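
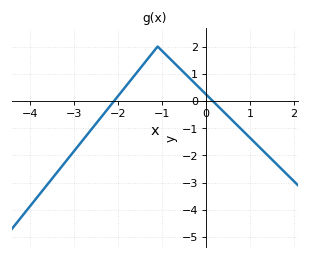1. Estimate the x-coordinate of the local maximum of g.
-1.1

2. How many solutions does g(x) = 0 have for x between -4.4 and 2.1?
2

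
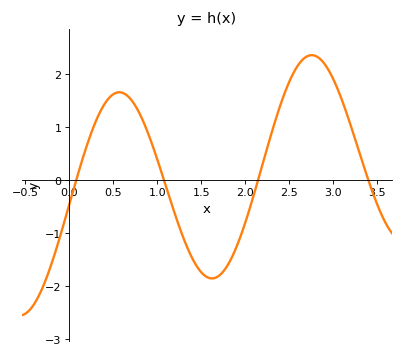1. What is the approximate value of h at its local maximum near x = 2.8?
2.36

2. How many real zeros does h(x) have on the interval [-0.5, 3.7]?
4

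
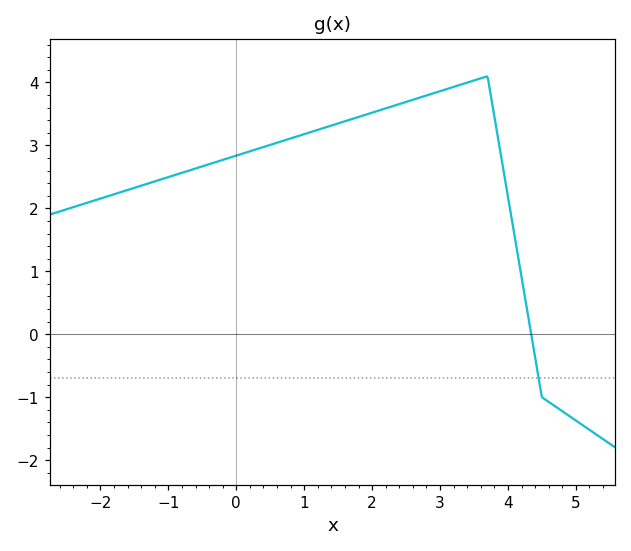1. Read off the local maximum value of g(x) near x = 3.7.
4.1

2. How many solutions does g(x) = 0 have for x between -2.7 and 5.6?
1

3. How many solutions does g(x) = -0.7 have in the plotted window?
1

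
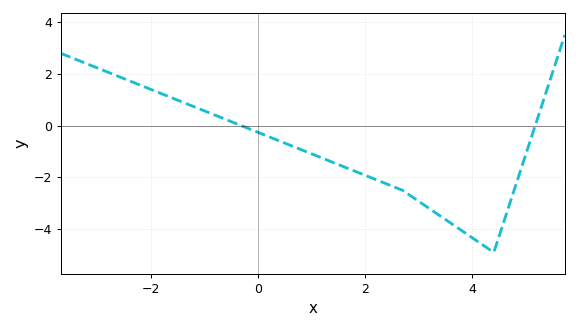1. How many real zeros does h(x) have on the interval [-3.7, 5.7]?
2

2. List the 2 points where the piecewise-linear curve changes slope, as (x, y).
(2.7, -2.5); (4.4, -4.9)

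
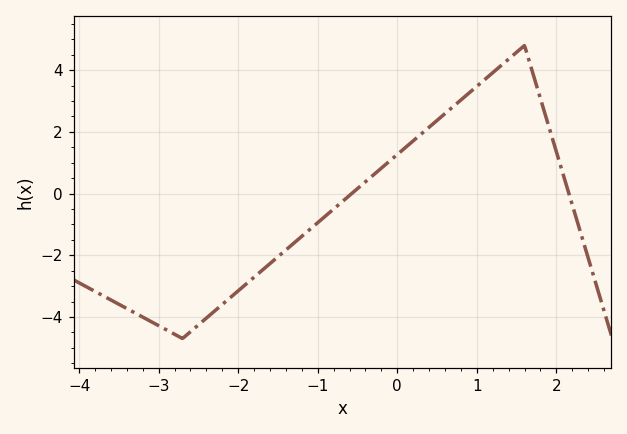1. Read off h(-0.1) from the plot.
1.04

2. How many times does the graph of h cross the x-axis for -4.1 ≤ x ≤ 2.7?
2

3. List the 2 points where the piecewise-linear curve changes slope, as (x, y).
(-2.7, -4.7); (1.6, 4.8)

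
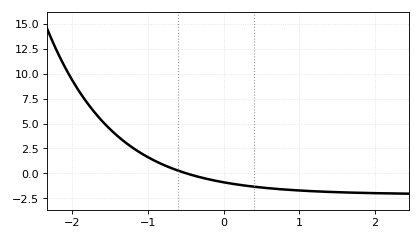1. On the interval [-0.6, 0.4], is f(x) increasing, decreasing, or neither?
decreasing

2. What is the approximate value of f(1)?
-1.8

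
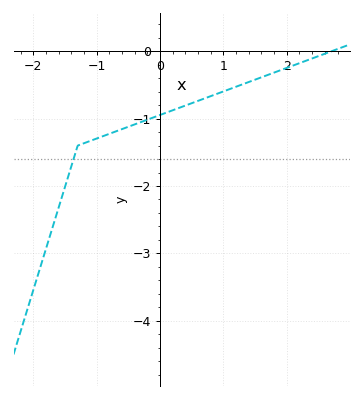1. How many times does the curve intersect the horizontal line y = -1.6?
1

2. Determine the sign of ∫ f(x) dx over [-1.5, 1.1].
negative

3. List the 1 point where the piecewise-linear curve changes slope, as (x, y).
(-1.3, -1.4)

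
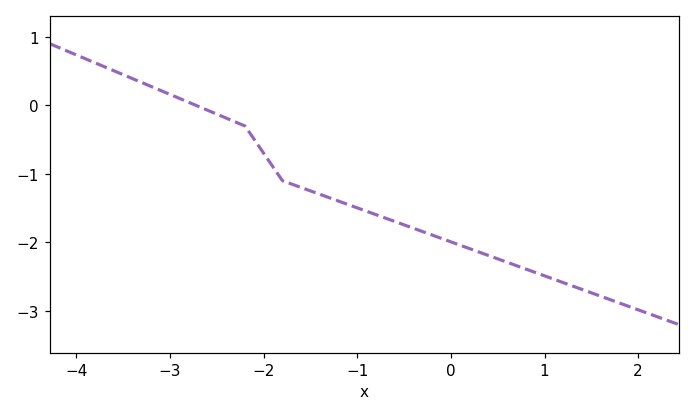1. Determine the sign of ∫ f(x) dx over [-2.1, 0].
negative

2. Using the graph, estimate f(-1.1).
-1.45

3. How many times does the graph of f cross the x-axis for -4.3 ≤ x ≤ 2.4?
1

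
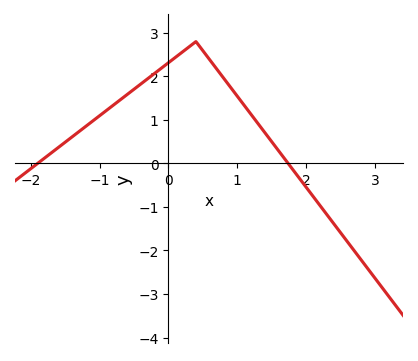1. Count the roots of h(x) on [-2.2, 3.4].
2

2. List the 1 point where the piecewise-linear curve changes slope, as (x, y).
(0.4, 2.8)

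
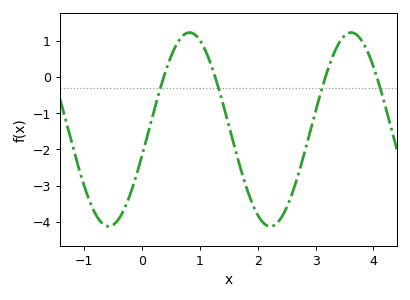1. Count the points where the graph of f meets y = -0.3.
4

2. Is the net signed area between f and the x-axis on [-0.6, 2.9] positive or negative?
negative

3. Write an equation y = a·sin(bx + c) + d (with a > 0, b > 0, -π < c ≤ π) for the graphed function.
y = 2.68sin(2.2x - 0.28) - 1.45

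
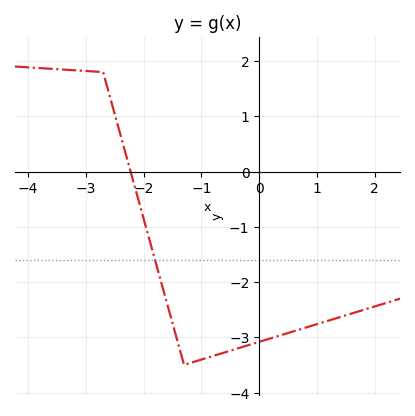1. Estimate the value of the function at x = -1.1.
-3.4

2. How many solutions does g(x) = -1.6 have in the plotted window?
1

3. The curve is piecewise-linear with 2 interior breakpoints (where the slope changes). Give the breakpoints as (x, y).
(-2.7, 1.8); (-1.3, -3.5)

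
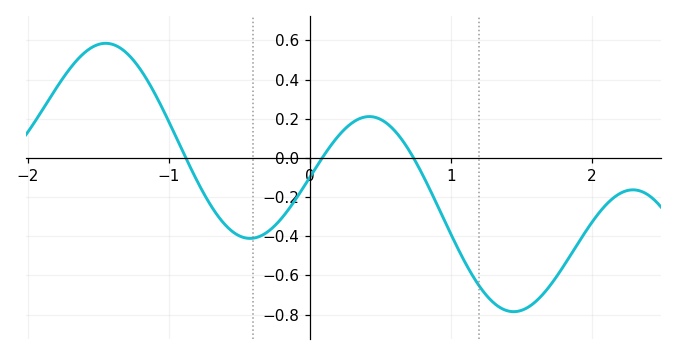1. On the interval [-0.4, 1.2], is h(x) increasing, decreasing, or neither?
neither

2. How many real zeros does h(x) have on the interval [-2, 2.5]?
3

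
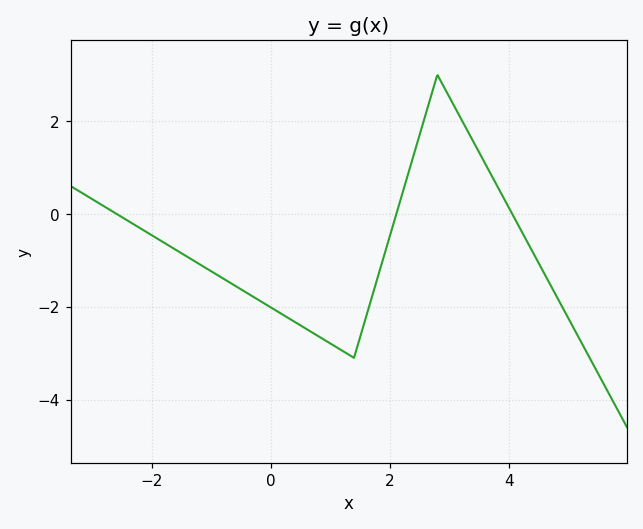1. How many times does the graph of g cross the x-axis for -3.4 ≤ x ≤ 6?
3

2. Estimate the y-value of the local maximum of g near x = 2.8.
3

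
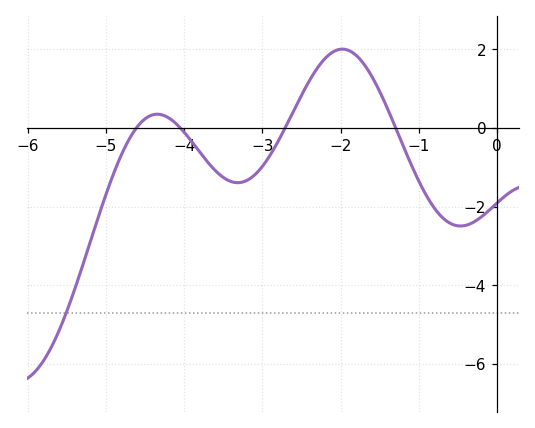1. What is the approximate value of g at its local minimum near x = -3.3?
-1.4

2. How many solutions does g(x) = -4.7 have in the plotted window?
1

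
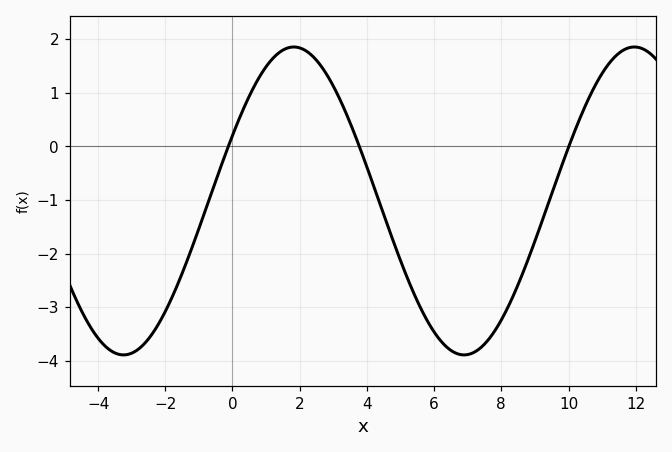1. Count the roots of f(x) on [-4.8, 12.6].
3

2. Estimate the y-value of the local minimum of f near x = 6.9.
-3.9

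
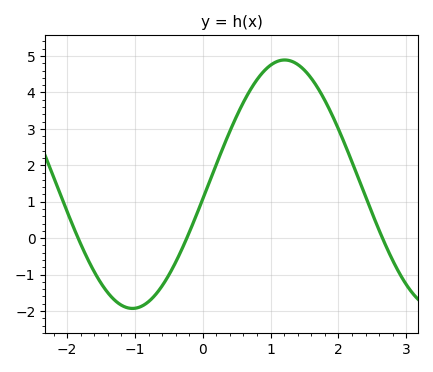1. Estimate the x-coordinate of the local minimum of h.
-1.04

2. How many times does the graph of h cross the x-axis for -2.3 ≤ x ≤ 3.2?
3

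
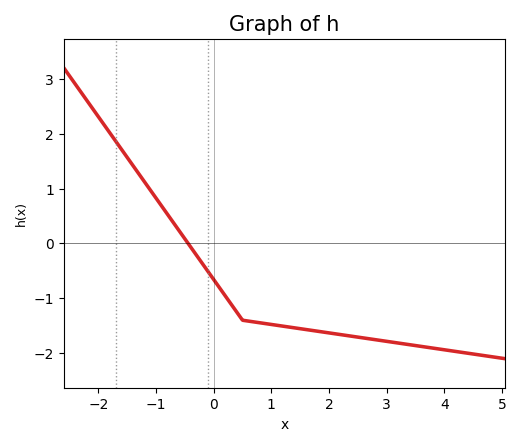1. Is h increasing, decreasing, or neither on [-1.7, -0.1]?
decreasing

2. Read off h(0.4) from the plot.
-1.25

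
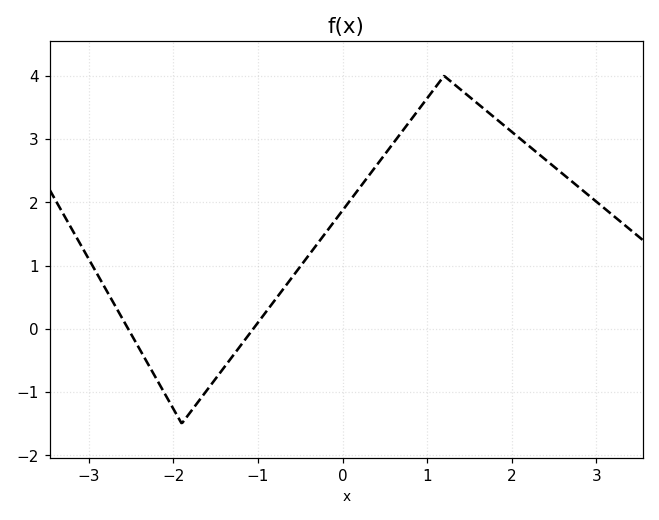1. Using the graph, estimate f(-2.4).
-0.315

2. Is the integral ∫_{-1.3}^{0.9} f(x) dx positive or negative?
positive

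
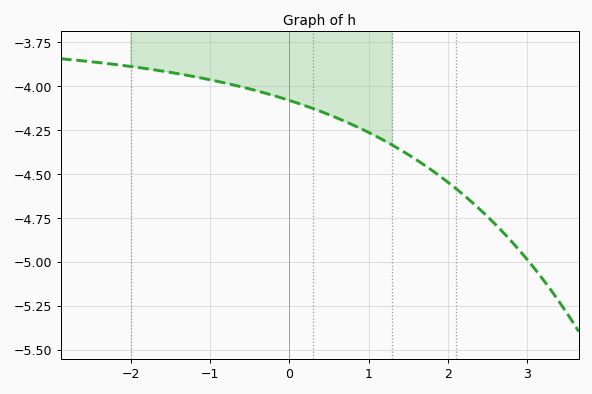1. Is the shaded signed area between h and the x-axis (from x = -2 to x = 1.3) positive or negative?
negative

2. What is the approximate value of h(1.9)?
-4.52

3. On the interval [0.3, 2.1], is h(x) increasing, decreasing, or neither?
decreasing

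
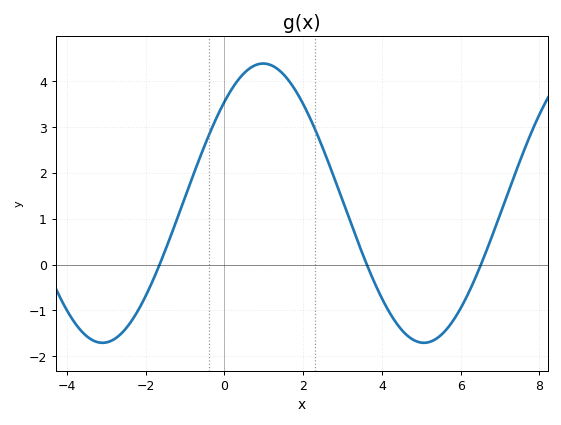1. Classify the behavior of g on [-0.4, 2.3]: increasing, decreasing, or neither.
neither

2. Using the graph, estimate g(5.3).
-1.66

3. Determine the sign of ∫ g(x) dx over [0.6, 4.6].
positive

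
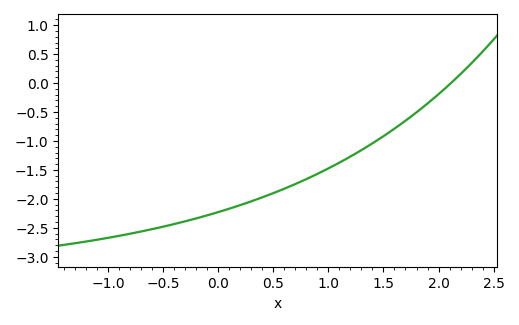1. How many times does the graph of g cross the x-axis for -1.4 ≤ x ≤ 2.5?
1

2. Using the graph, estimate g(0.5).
-1.9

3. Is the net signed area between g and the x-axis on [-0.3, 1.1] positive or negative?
negative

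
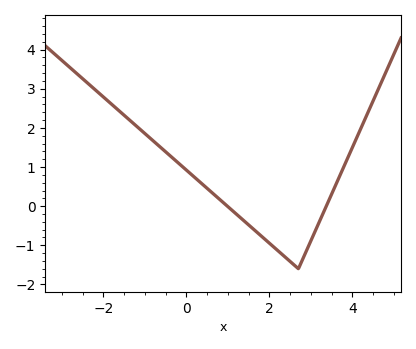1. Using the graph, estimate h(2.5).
-1.41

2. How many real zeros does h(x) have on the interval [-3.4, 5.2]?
2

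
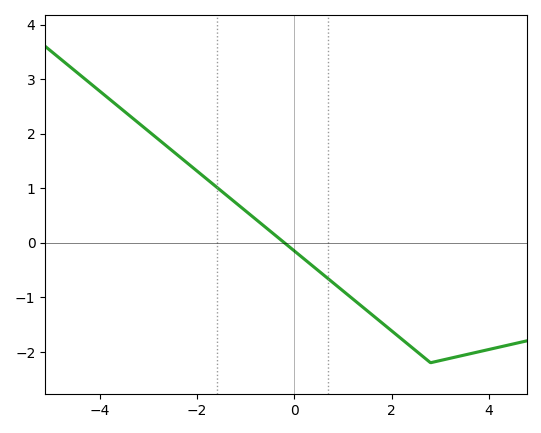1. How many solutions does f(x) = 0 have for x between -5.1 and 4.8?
1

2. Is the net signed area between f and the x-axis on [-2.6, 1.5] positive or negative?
positive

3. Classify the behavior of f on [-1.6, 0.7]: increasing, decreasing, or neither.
decreasing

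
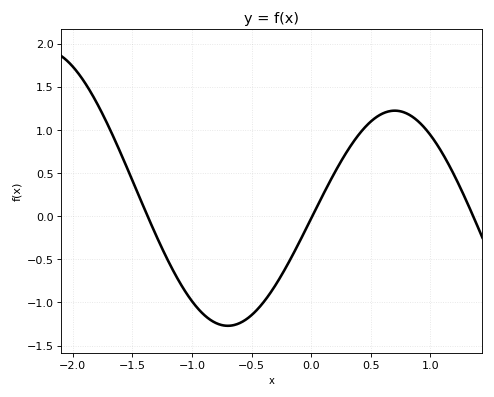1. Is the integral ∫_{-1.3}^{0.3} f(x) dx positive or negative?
negative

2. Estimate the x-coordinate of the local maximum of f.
0.701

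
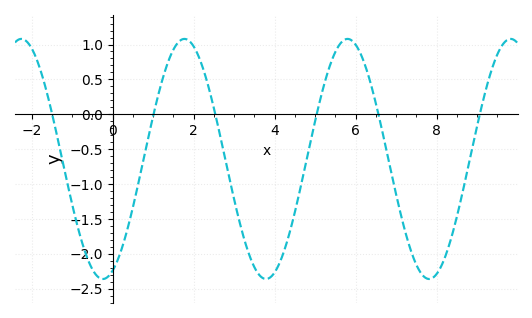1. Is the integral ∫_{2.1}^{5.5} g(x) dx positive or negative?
negative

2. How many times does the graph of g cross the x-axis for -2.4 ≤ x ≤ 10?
6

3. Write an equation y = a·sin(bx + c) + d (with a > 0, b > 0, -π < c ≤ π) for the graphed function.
y = 1.72sin(1.56x - 1.19) - 0.64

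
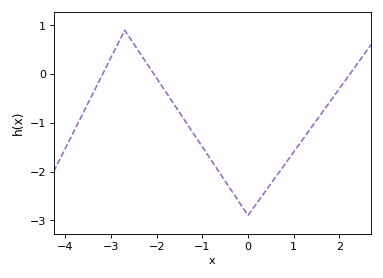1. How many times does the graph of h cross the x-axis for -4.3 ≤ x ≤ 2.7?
3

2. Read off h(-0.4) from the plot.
-2.3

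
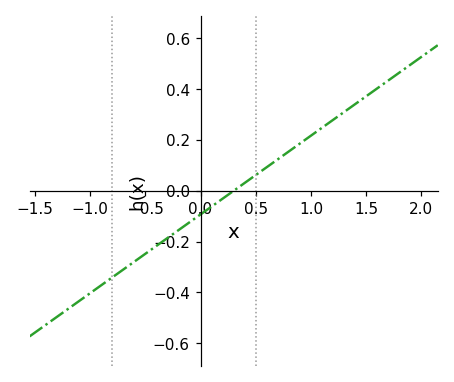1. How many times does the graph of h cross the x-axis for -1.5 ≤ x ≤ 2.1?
1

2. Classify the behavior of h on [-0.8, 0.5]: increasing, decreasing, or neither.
increasing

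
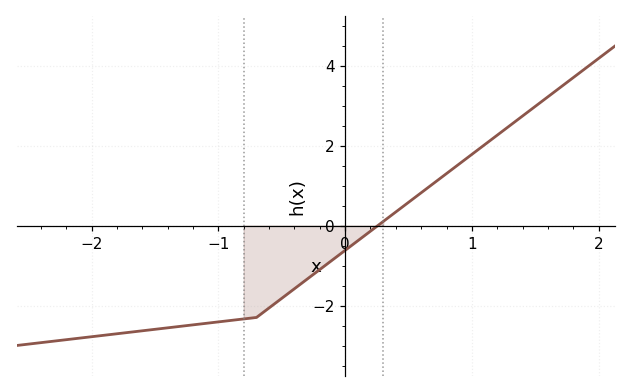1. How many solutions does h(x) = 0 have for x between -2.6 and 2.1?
1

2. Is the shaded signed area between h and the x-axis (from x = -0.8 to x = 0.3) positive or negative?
negative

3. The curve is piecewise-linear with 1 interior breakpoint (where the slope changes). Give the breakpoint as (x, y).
(-0.7, -2.3)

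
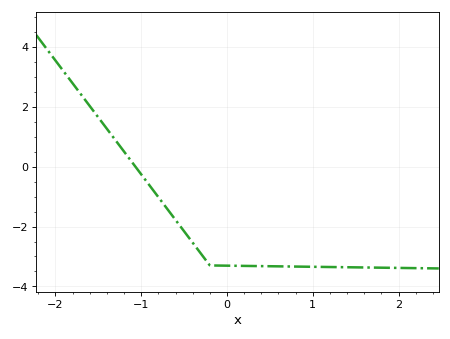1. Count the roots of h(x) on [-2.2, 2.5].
1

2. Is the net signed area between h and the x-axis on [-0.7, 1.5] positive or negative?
negative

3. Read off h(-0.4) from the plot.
-2.6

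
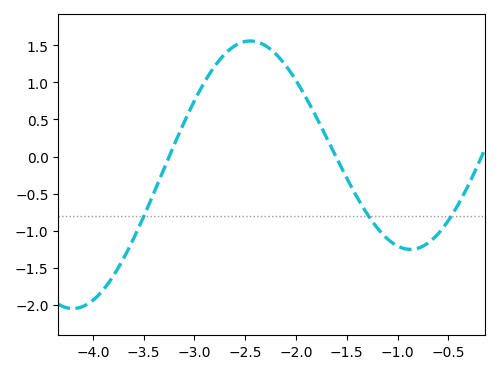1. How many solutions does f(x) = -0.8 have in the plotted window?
3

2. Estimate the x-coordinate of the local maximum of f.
-2.5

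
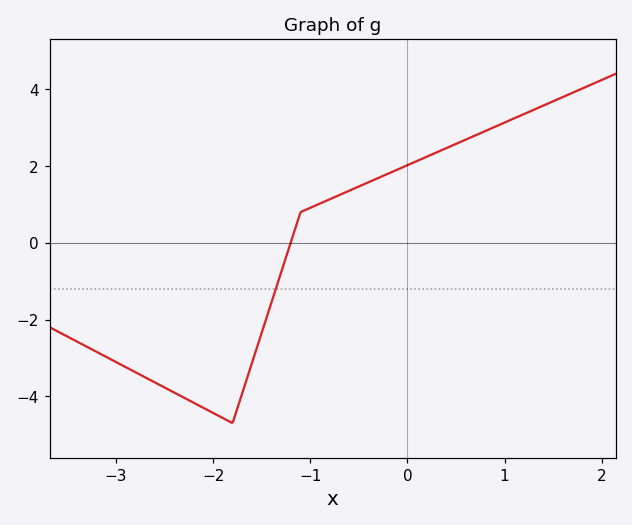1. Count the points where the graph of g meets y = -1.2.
1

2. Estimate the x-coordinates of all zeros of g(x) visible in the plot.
-1.2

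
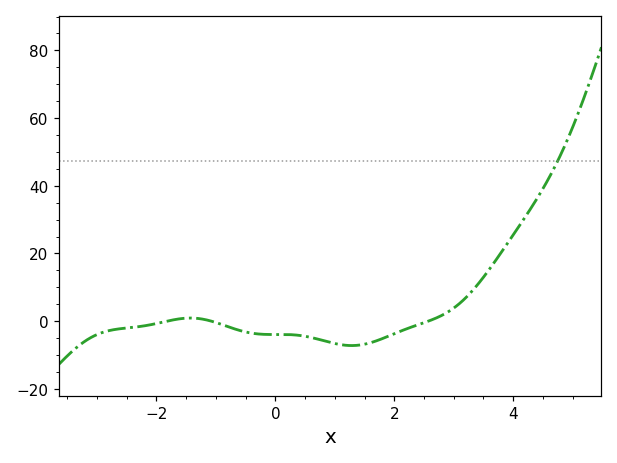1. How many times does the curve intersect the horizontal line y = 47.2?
1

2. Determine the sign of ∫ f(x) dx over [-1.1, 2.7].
negative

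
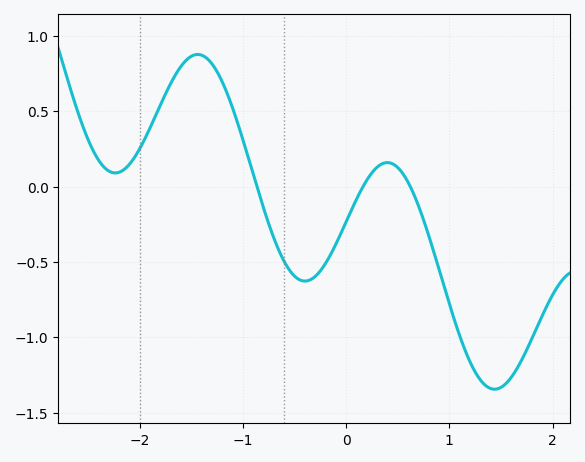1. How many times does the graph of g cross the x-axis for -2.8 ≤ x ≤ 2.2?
3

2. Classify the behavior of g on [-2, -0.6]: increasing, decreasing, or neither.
neither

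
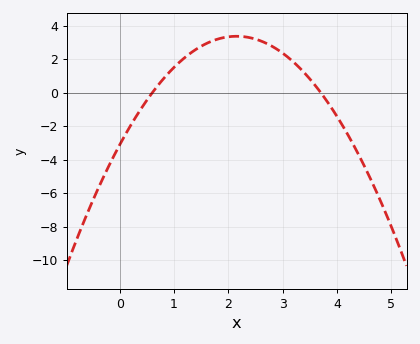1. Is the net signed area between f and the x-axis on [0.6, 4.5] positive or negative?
positive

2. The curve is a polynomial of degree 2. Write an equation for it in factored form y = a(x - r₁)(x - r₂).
y = -1.4(x - 0.6)(x - 3.7)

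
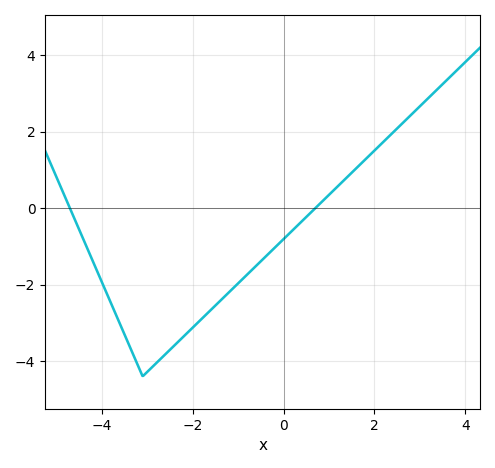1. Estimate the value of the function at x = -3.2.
-4.13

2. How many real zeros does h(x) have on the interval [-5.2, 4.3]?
2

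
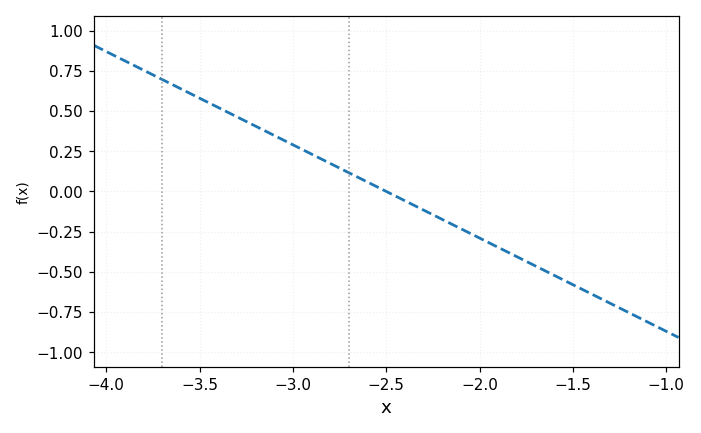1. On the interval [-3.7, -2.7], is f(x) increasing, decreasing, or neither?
decreasing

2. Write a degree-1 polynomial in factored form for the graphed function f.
y = -0.58(x + 2.5)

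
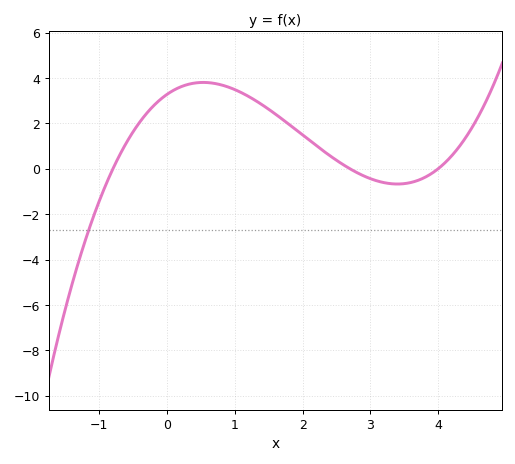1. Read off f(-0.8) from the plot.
0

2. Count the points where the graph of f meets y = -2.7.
1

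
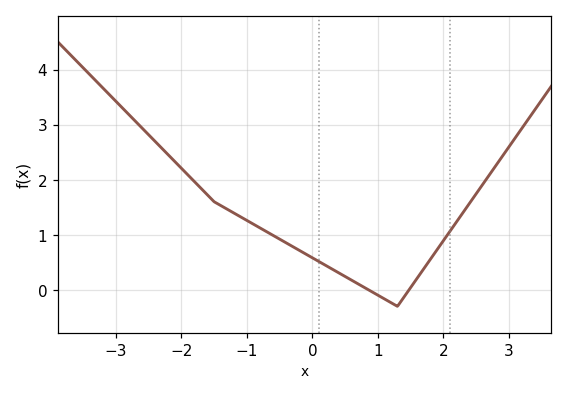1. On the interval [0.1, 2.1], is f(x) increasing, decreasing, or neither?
neither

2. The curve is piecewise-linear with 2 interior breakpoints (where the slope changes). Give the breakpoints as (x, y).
(-1.5, 1.6); (1.3, -0.3)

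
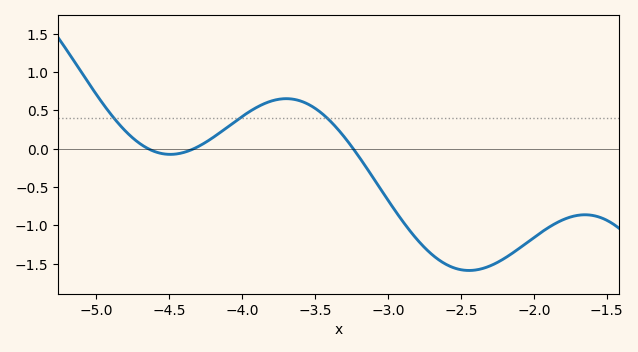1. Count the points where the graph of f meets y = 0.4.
3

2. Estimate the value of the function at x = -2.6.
-1.51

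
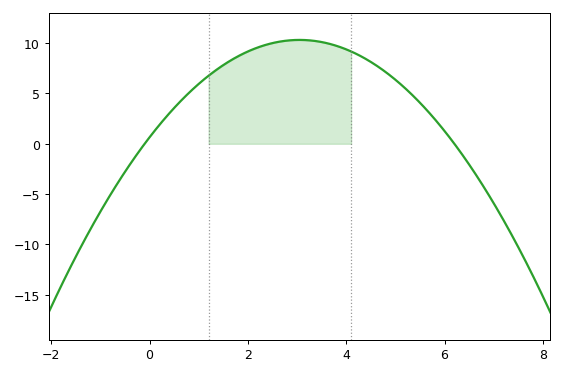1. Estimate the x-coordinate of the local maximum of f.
3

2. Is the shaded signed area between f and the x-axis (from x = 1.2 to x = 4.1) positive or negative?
positive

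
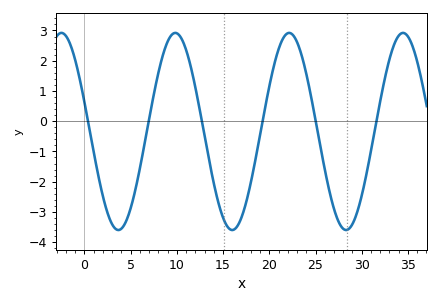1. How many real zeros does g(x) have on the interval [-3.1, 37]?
6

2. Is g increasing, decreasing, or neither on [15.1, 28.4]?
neither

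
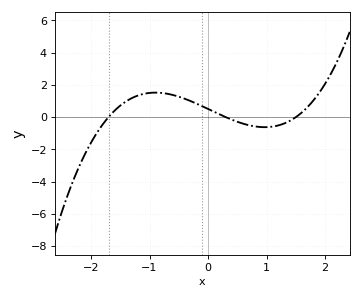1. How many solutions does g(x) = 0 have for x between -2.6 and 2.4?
3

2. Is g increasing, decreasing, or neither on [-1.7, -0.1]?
neither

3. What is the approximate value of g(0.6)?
-0.4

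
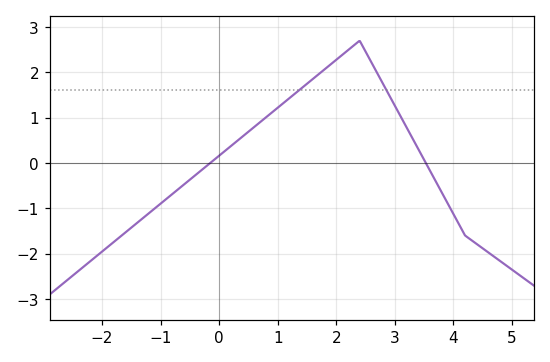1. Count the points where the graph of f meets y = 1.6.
2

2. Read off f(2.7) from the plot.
2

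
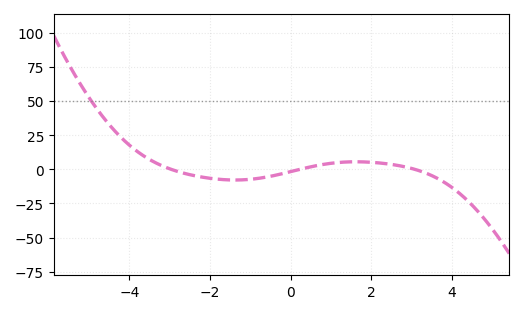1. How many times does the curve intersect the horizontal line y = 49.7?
1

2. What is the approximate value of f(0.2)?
-0.237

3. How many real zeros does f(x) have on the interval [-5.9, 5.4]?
3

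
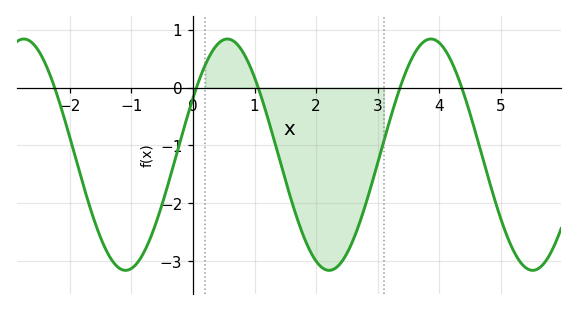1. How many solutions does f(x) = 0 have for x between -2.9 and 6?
5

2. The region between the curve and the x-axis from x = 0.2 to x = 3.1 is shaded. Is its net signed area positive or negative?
negative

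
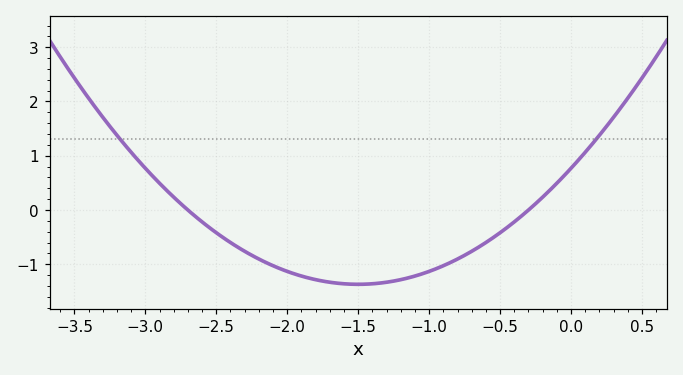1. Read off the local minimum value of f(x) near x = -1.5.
-1.37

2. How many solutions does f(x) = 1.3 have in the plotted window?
2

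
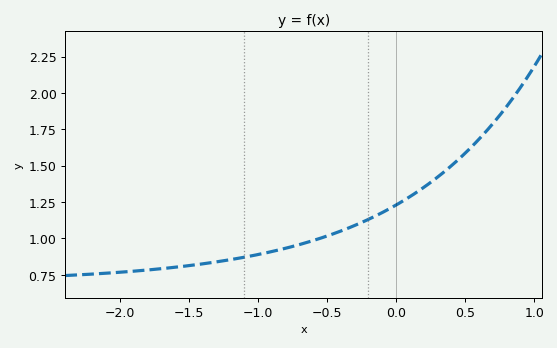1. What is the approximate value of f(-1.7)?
0.8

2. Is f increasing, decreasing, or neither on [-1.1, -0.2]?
increasing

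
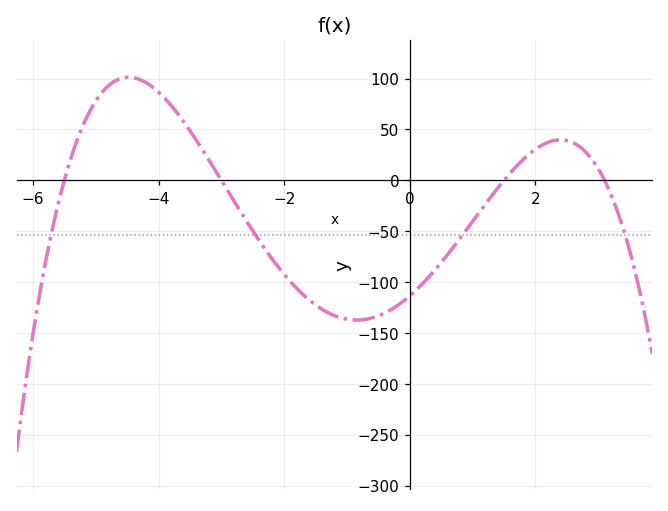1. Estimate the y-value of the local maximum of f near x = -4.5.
100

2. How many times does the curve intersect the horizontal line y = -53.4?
4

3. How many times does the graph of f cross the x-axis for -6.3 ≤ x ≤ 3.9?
4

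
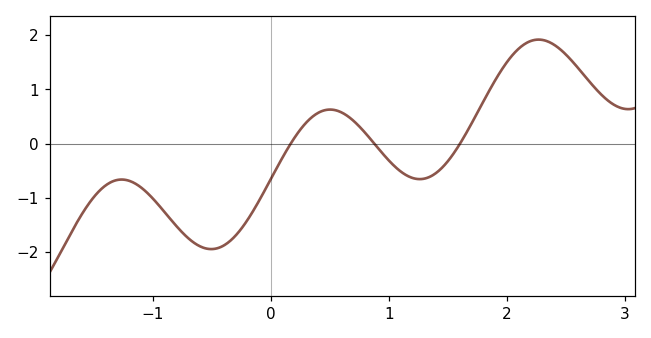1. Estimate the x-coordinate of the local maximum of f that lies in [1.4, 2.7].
2.3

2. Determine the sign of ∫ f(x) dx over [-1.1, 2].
negative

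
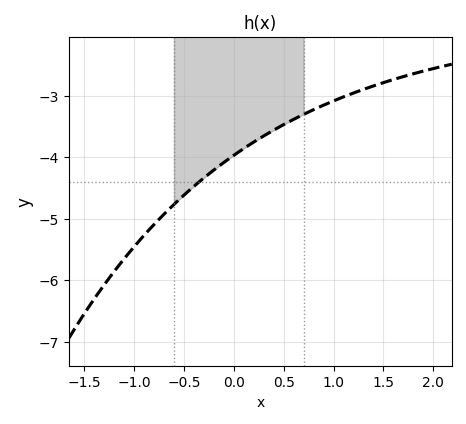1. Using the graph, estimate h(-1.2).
-5.86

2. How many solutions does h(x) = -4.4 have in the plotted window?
1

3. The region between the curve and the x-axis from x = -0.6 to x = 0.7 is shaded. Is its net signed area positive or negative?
negative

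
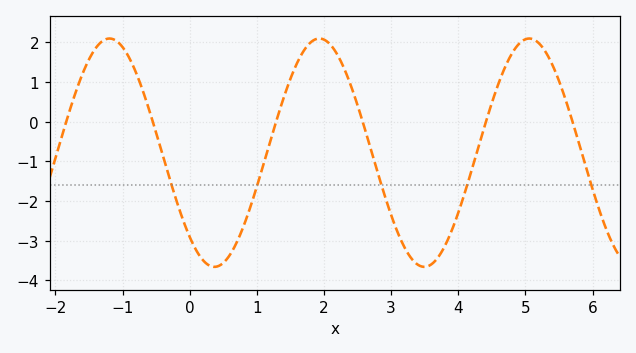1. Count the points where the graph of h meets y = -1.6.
5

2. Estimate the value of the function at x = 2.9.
-1.84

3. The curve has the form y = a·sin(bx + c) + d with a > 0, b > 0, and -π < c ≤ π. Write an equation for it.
y = 2.88sin(2.01x - 2.31) - 0.78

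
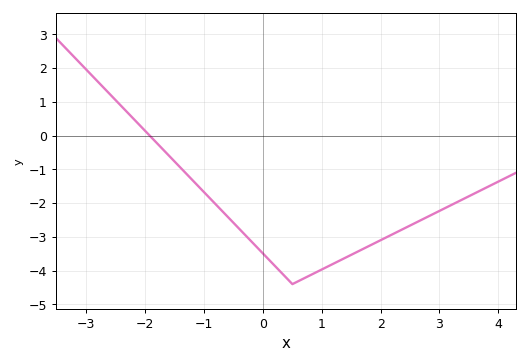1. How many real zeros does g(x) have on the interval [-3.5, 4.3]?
1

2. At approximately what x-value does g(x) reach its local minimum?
0.4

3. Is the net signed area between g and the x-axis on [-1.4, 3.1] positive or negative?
negative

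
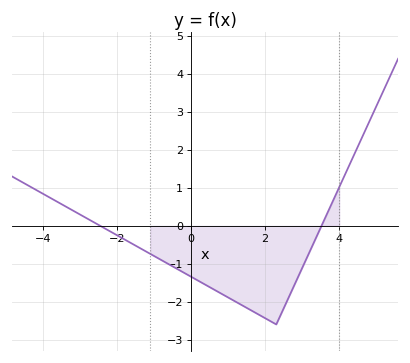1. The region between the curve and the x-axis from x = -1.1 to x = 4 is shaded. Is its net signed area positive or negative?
negative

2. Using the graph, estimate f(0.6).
-1.67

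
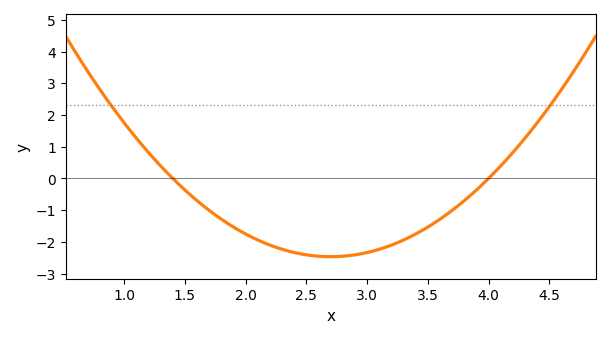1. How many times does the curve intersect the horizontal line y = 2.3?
2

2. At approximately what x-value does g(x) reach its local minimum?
2.7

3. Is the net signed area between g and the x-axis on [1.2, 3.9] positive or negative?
negative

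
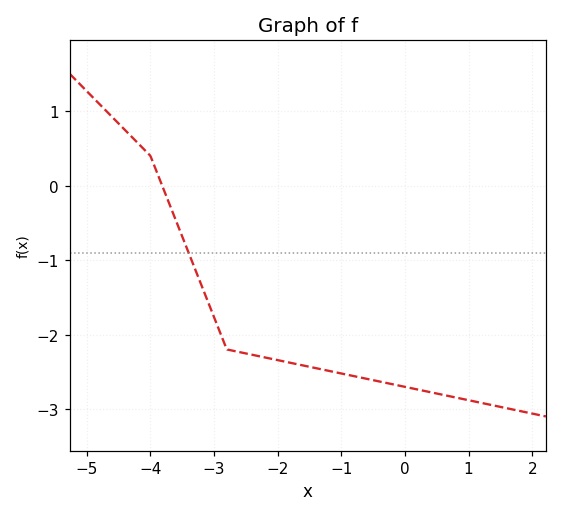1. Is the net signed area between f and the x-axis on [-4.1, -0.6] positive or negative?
negative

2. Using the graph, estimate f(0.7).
-2.8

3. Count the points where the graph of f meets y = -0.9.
1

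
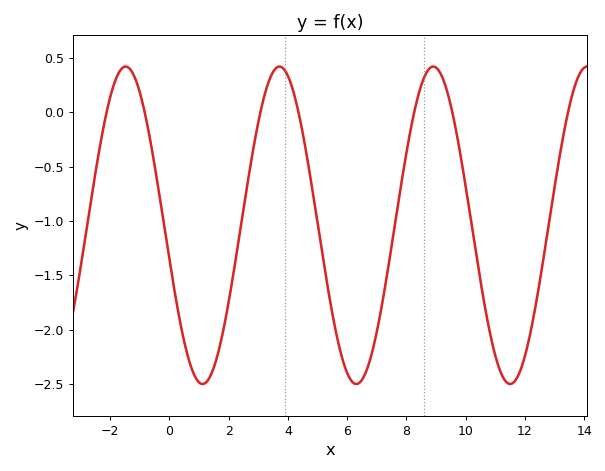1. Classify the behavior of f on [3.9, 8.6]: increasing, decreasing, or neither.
neither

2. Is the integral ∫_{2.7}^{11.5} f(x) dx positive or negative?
negative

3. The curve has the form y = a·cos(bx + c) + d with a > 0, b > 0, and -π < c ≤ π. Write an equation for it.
y = 1.46cos(1.2x + 1.8) - 1.04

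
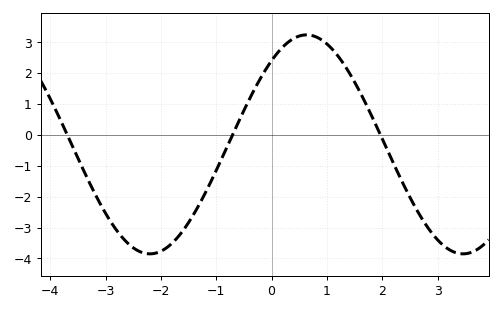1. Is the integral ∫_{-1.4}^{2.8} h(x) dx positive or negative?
positive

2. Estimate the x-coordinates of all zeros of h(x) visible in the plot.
-3.69, -0.706, 1.97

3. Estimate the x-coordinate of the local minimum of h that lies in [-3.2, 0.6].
-2.2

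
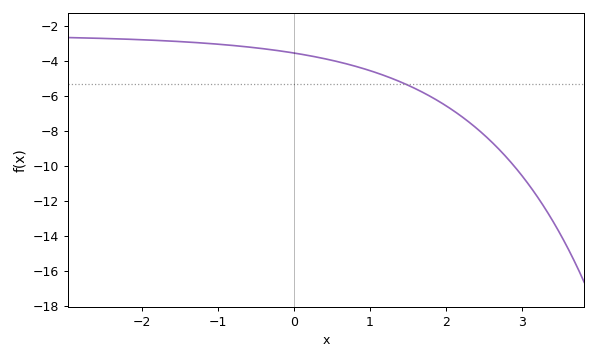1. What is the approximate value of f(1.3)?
-5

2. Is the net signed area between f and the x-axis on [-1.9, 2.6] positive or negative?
negative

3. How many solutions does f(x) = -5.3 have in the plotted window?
1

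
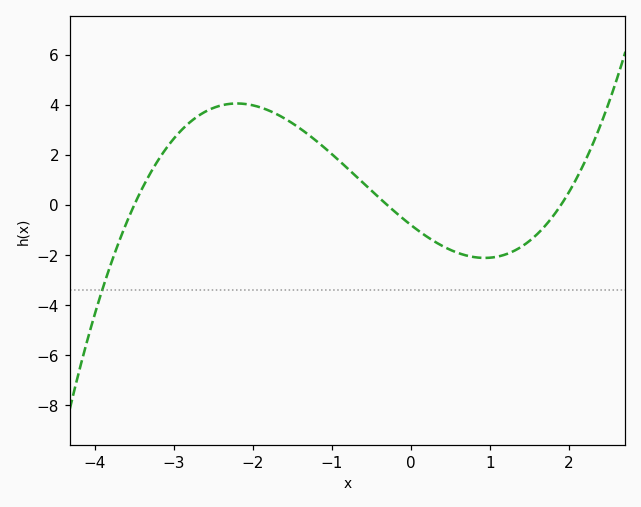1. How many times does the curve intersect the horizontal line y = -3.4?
1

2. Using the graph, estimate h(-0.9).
1.75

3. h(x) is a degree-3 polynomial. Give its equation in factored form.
y = 0.4(x + 3.5)(x + 0.3)(x - 1.9)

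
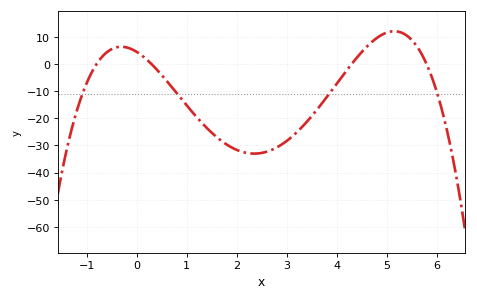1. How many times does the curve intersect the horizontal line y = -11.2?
4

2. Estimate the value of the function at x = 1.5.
-25.3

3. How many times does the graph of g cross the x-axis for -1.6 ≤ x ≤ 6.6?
4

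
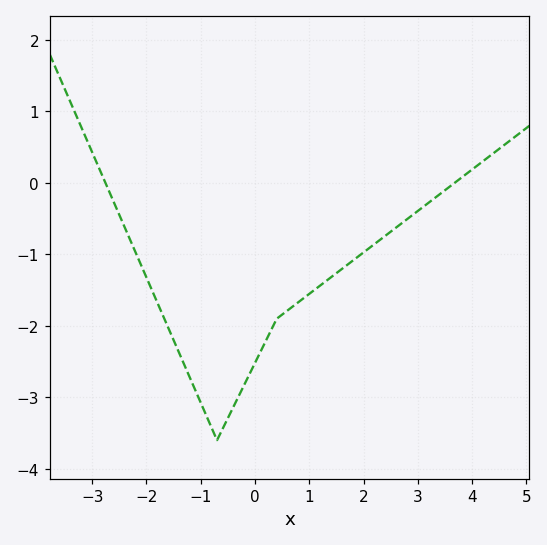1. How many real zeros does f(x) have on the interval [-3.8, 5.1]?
2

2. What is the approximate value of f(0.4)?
-1.9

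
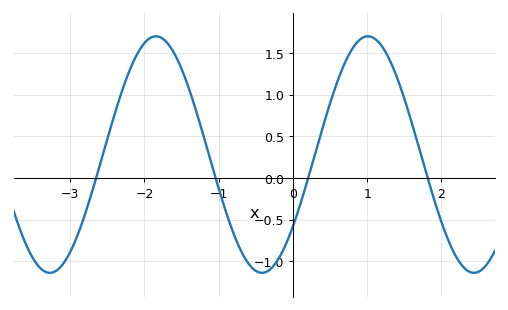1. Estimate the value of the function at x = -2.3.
1.05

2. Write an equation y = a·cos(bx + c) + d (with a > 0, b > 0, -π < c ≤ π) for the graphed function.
y = 1.42cos(2.2x - 2.2) + 0.28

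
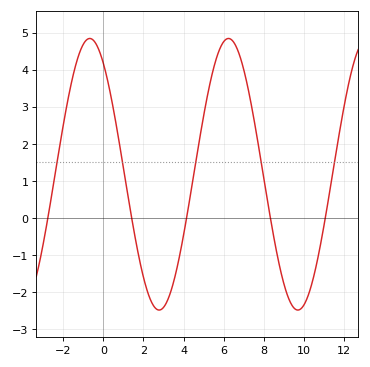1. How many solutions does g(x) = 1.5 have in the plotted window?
5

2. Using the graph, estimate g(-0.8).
4.81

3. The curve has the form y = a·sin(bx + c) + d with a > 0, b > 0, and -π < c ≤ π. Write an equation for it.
y = 3.66sin(0.91x + 2.18) + 1.18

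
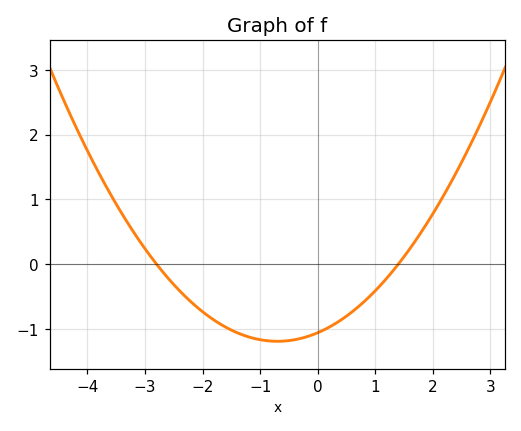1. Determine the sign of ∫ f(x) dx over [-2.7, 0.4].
negative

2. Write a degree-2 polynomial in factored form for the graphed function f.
y = 0.27(x + 2.8)(x - 1.4)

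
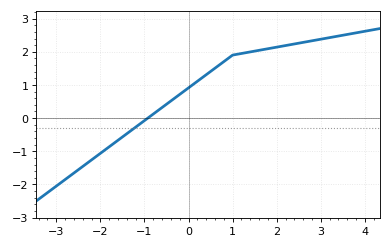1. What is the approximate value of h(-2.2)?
-1.26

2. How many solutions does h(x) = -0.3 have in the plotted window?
1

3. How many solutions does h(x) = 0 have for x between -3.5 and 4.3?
1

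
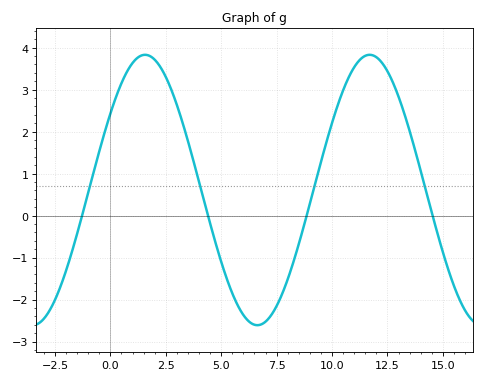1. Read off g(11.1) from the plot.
3.61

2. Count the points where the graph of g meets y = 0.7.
4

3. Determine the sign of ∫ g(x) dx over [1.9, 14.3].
positive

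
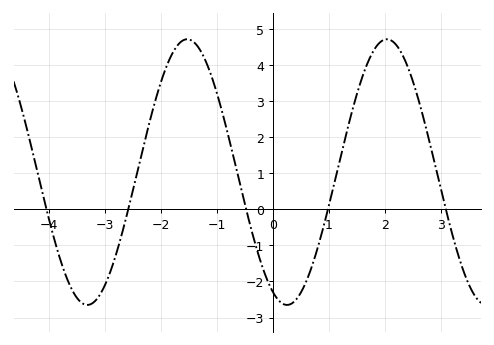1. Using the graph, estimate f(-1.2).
4.1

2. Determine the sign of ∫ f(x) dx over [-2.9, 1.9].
positive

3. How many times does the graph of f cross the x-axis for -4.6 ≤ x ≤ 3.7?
5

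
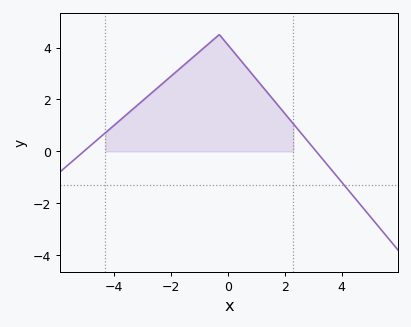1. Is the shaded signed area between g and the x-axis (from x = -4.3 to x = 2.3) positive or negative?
positive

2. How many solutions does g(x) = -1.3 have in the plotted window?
1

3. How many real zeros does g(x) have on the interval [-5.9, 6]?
2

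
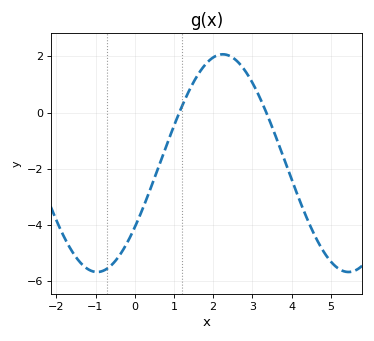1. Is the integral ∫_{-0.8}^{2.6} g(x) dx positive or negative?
negative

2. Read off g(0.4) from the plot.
-2.72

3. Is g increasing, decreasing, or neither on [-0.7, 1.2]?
increasing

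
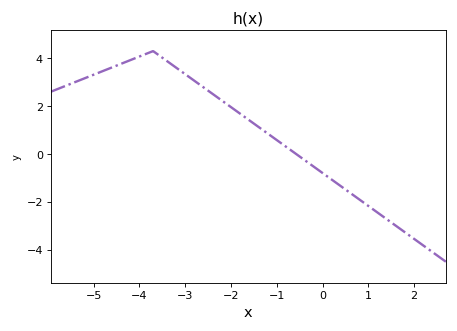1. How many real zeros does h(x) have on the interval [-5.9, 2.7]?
1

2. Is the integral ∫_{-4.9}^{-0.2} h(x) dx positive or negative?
positive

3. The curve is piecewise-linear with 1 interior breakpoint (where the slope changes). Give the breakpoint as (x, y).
(-3.7, 4.3)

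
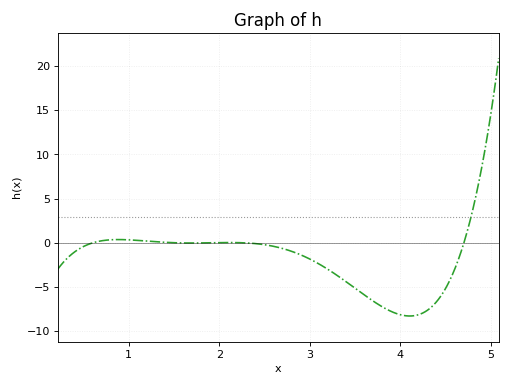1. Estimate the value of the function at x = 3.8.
-7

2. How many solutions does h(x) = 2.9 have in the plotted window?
1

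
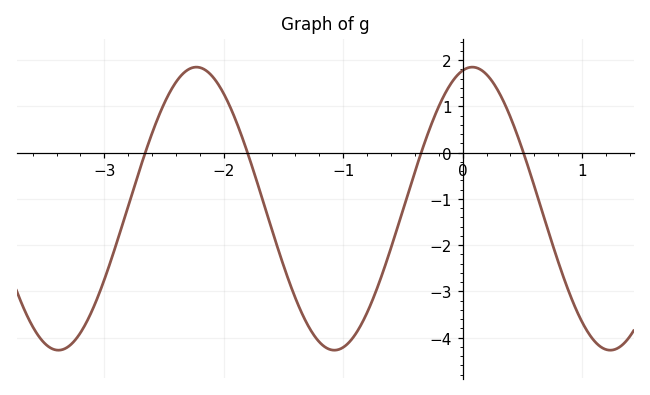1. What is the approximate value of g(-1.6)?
-1.64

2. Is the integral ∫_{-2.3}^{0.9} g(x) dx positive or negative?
negative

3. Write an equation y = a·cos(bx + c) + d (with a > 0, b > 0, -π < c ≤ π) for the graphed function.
y = 3.06cos(2.72x - 0.22) - 1.21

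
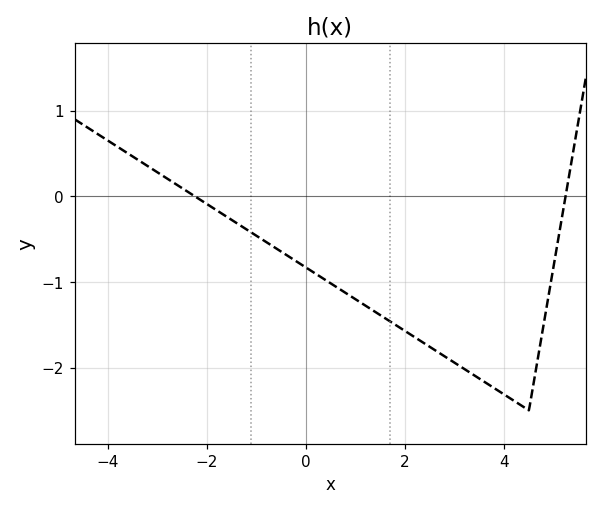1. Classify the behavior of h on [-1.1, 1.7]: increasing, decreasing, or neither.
decreasing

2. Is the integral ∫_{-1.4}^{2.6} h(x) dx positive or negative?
negative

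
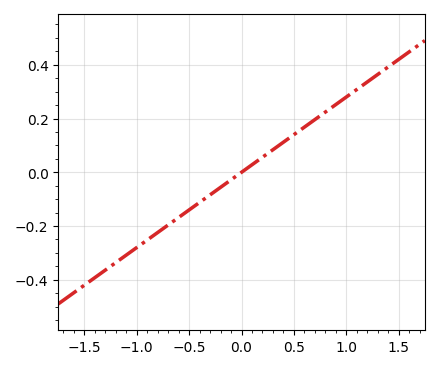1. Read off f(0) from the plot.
0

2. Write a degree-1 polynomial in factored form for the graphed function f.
y = 0.28(x - 0)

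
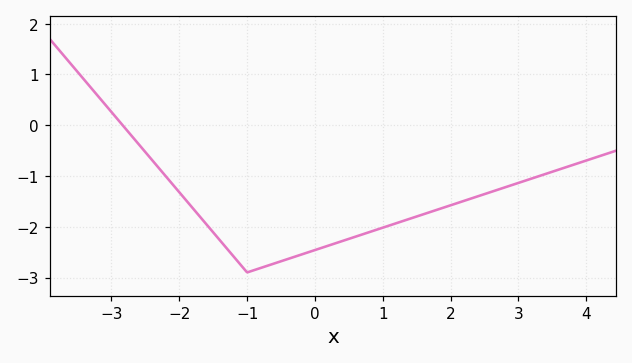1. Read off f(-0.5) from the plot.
-2.68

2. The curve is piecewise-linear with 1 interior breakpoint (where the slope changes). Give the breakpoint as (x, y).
(-1, -2.9)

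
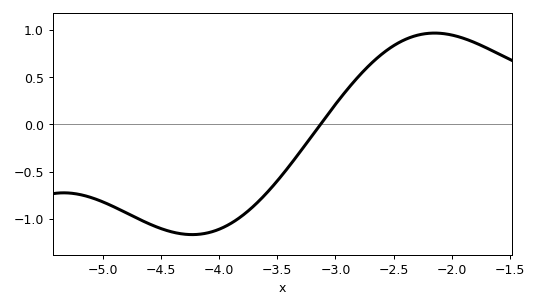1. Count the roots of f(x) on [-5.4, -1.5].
1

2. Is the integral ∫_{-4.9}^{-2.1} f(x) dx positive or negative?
negative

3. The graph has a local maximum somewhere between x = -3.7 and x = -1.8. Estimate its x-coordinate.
-2.15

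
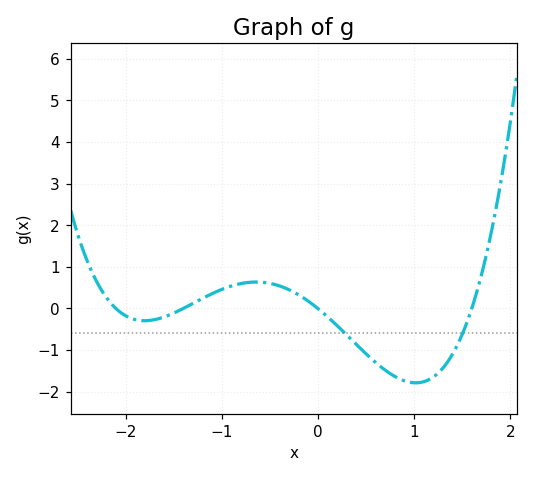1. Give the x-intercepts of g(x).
-2.1, -1.4, 0, 1.6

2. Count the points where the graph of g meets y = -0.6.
2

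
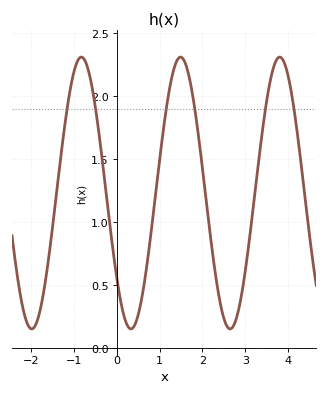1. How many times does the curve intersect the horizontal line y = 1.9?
6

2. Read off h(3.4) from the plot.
1.75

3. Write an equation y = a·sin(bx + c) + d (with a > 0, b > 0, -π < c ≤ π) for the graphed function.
y = 1.08sin(2.7x - 2.5) + 1.23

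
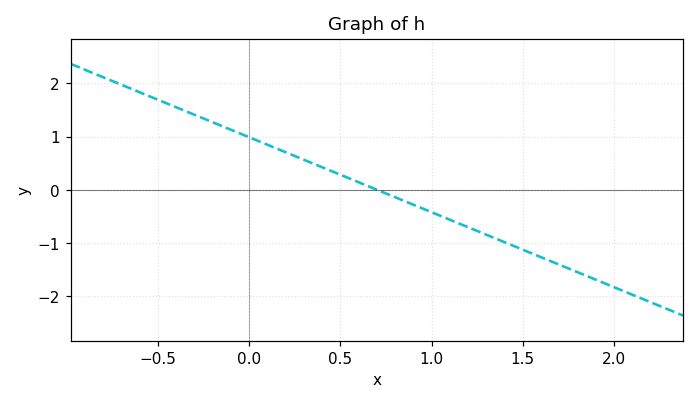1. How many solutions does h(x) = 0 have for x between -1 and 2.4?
1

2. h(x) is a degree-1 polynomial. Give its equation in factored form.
y = -1.41(x - 0.7)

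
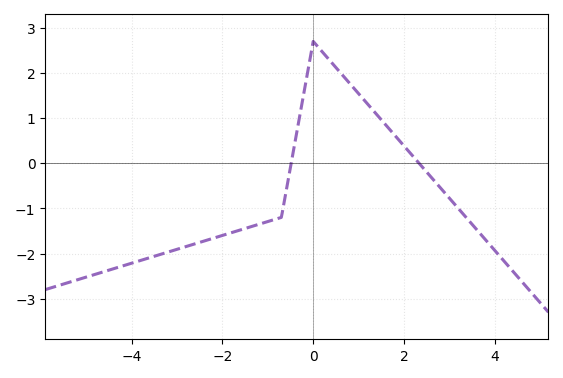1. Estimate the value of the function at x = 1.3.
1.2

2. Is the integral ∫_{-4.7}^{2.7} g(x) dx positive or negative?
negative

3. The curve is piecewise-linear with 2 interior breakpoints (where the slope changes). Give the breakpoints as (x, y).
(-0.7, -1.2); (0, 2.7)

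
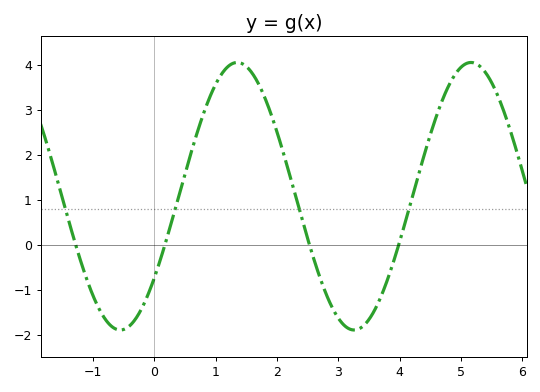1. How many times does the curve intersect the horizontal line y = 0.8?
4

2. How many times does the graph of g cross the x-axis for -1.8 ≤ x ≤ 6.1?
4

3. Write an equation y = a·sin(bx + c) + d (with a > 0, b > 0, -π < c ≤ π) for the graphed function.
y = 2.97sin(1.65x - 0.662) + 1.08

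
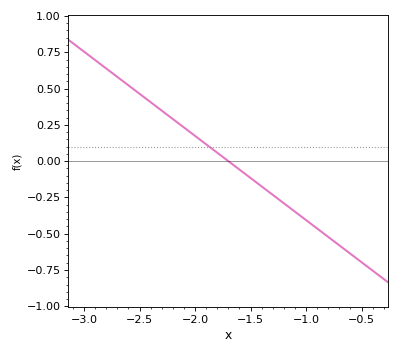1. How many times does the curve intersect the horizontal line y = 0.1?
1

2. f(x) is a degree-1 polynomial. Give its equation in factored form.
y = -0.58(x + 1.7)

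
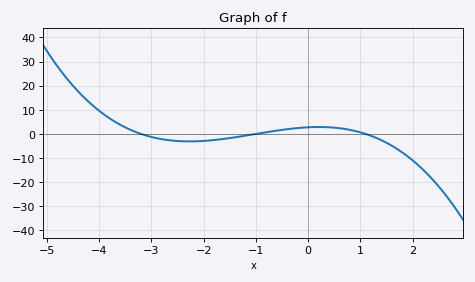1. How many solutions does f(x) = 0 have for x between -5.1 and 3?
3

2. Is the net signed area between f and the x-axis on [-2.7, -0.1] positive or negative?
negative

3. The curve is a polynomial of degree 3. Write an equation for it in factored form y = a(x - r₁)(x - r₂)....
y = -0.78(x + 3.2)(x + 1)(x - 1.1)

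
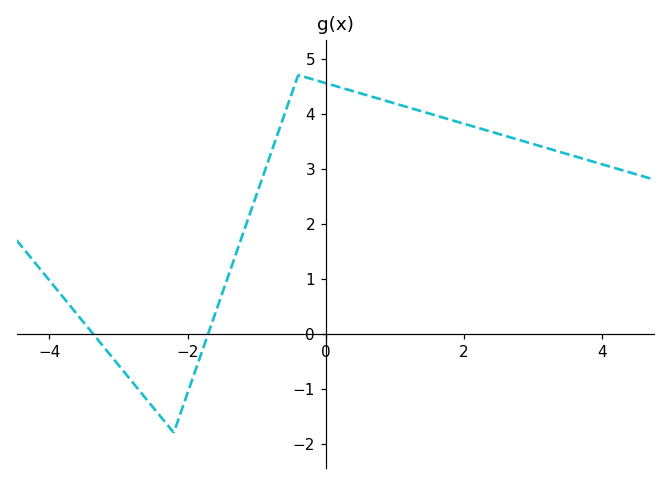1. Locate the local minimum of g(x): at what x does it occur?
-2.2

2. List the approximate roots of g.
-3.4, -1.8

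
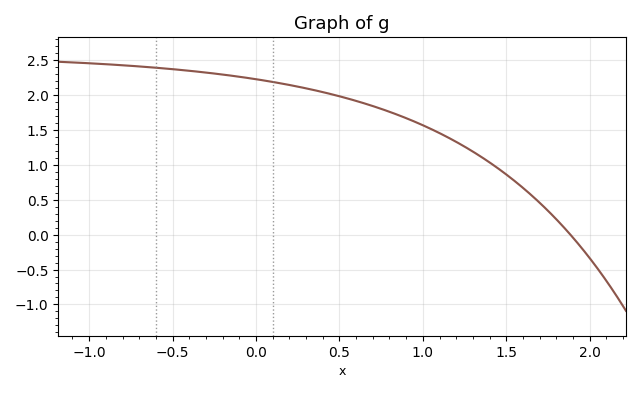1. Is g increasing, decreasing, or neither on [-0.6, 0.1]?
decreasing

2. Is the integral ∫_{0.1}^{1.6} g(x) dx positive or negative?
positive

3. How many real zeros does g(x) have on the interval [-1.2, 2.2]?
1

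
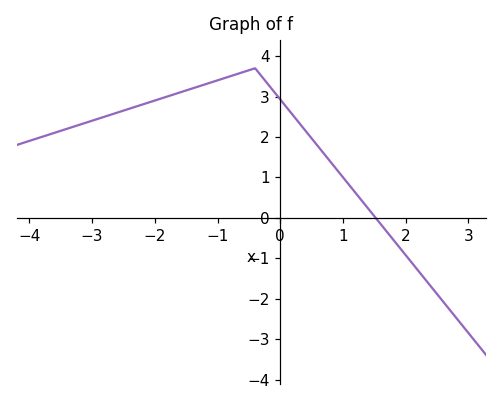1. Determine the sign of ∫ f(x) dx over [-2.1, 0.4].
positive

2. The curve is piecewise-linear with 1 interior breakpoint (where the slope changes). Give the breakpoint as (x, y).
(-0.4, 3.7)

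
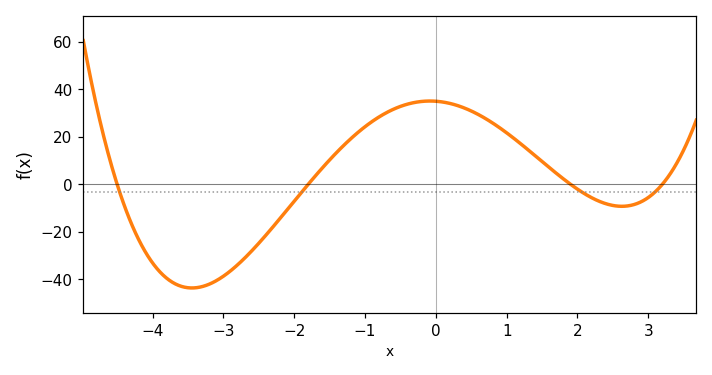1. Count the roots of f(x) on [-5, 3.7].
4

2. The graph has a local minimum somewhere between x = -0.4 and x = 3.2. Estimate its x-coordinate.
2.63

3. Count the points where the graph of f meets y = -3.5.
4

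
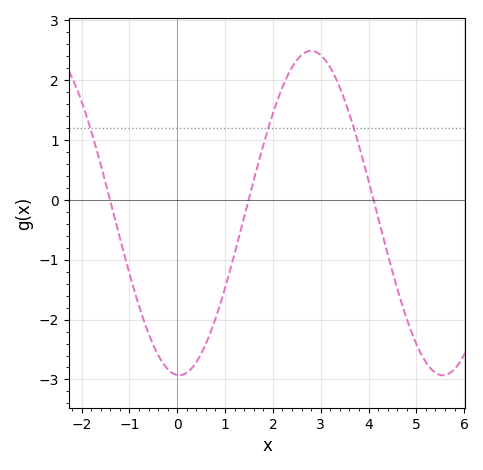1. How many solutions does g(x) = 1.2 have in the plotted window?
3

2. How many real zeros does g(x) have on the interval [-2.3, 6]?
3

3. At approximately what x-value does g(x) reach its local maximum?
2.8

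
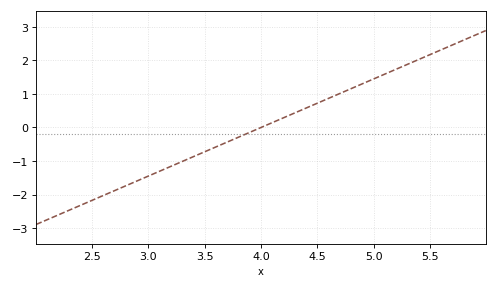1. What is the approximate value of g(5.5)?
2.17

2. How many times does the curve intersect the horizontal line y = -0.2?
1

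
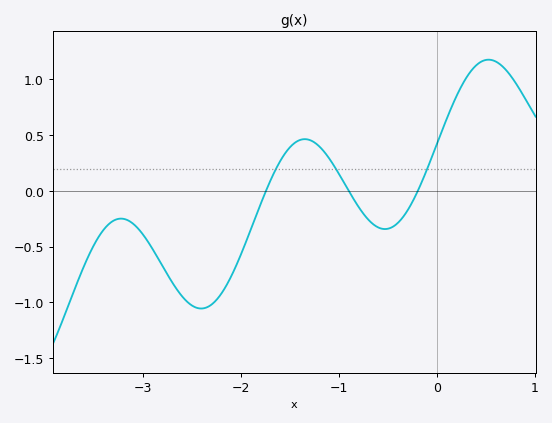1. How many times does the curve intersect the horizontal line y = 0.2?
3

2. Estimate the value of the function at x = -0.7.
-0.25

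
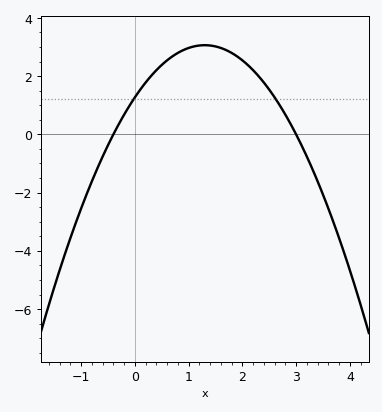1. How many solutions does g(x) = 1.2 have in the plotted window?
2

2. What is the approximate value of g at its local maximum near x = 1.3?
3.06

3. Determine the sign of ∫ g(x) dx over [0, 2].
positive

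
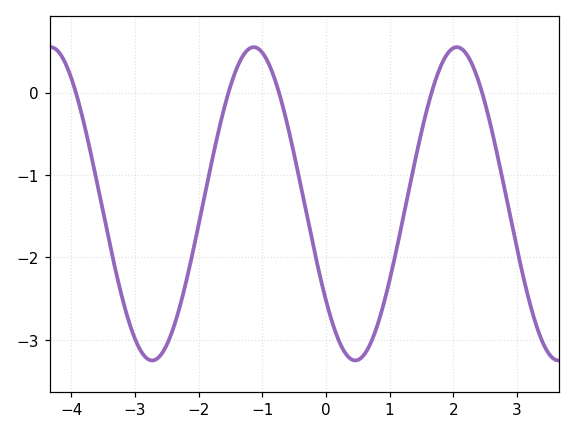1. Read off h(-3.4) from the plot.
-1.81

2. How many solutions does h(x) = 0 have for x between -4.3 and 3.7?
5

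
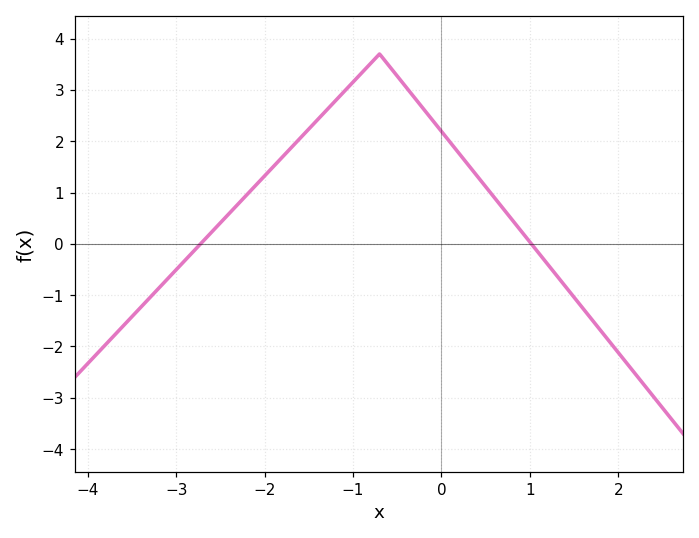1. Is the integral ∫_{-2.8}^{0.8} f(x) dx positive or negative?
positive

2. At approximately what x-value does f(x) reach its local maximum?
-0.7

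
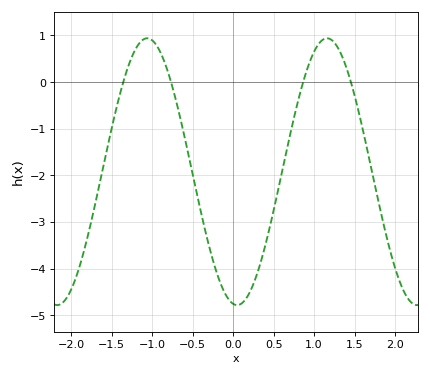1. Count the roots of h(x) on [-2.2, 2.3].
4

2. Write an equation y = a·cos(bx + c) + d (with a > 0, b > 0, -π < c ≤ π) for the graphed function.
y = 2.86cos(2.8x + 3) - 1.92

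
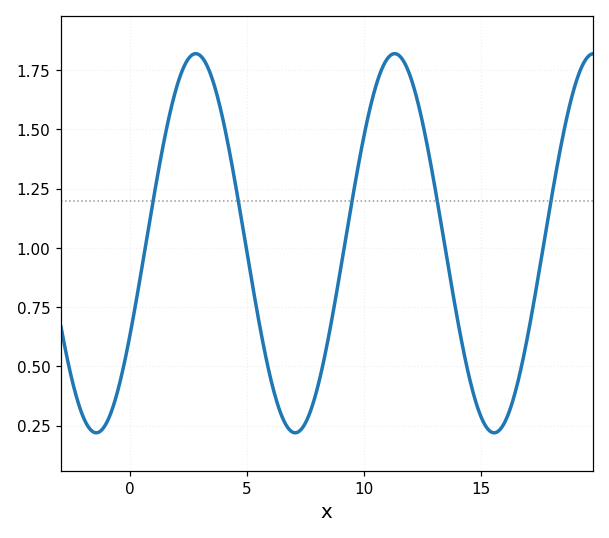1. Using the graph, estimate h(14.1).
0.64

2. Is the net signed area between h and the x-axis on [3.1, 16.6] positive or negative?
positive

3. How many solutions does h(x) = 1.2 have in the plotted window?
5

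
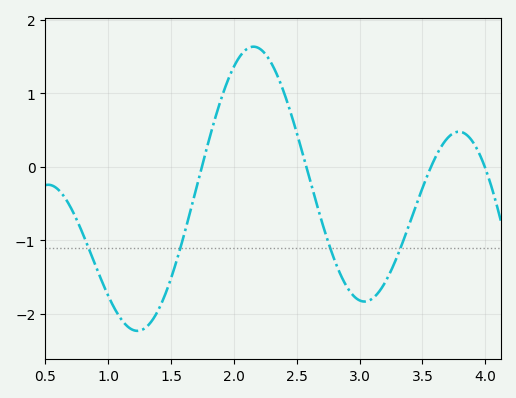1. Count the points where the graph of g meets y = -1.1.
4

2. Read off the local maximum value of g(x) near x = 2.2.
1.63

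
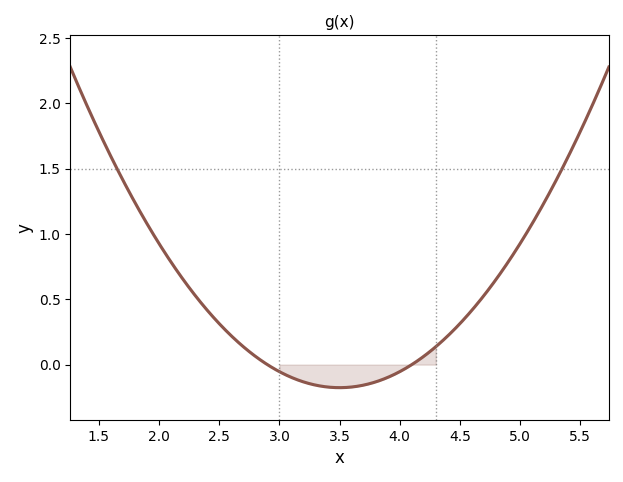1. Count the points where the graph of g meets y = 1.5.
2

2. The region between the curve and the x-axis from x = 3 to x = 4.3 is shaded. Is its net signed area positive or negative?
negative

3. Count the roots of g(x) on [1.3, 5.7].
2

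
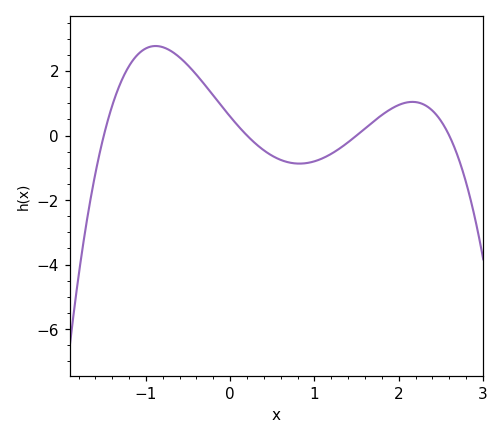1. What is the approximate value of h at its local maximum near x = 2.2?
1.04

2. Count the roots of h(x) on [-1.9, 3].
4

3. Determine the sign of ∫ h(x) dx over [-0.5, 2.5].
positive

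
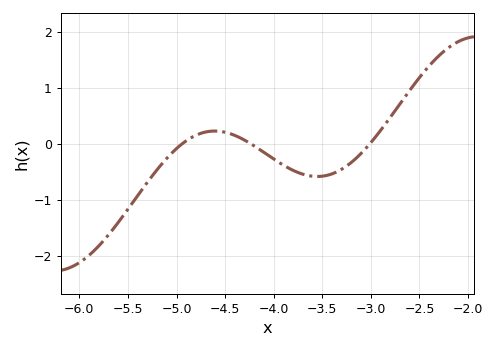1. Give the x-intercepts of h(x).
-4.9, -4.2, -3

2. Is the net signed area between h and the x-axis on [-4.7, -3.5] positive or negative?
negative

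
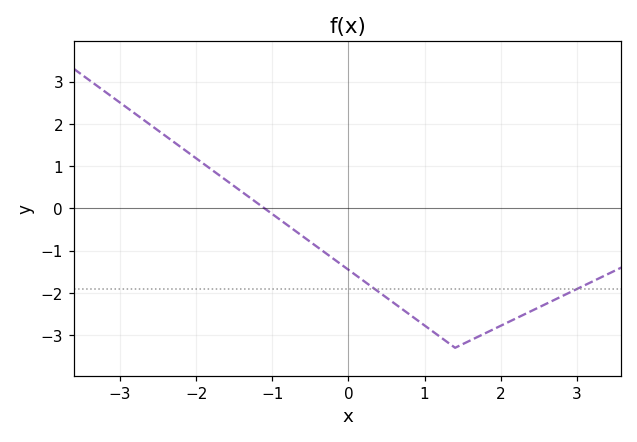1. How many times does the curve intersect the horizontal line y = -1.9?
2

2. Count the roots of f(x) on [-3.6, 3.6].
1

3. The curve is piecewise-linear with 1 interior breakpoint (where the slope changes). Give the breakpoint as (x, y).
(1.4, -3.3)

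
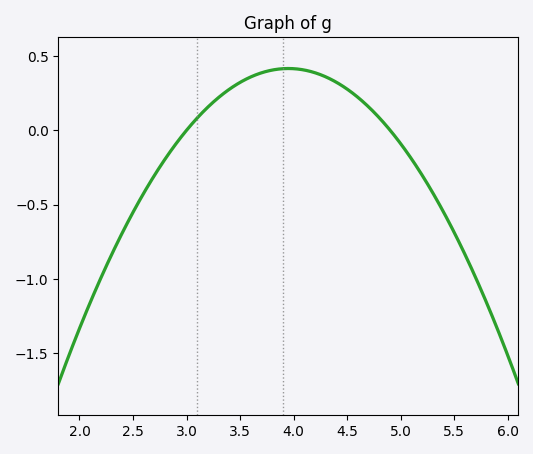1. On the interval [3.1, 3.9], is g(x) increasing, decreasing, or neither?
increasing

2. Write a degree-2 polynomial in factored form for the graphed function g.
y = -0.46(x - 3)(x - 4.9)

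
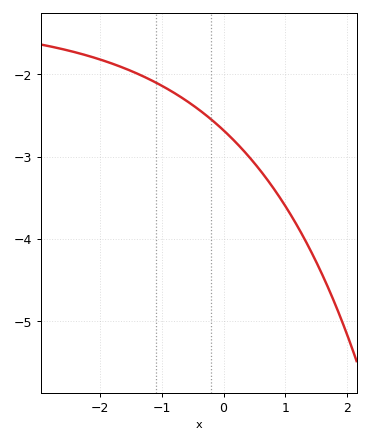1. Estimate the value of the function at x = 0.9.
-3.49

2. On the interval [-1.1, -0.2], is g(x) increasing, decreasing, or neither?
decreasing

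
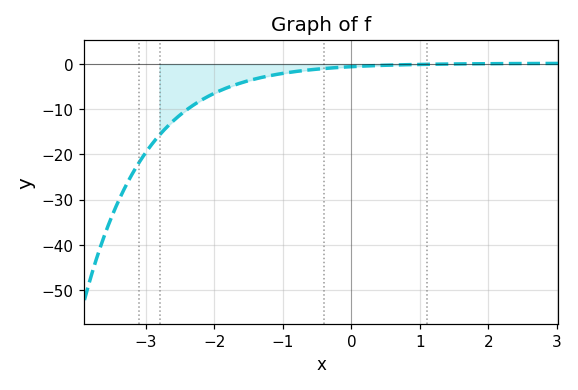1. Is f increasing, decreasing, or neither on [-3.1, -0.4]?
increasing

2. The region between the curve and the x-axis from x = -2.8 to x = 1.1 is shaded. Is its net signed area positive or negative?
negative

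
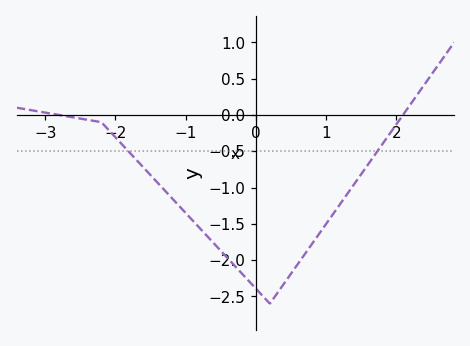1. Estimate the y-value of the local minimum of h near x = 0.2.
-2.6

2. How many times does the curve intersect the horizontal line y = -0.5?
2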